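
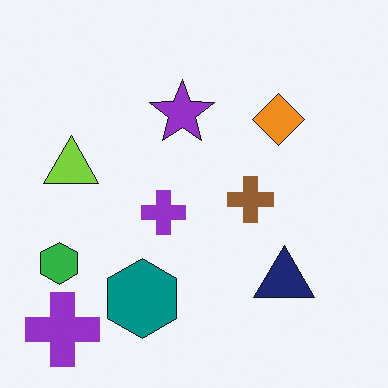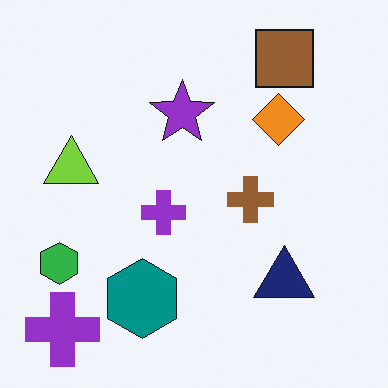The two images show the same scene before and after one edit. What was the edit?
The second image is the first overlaid with an additional brown square.

A brown square appears in the second image that is absent from the first.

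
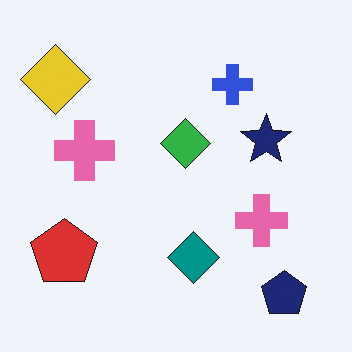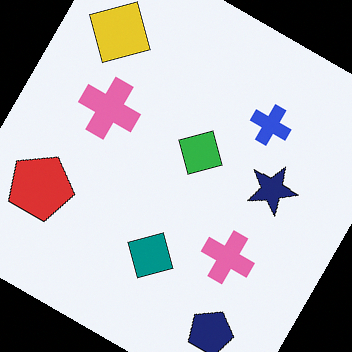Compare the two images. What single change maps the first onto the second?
Rotated clockwise by a moderate amount.

Every shape is tilted by the same angle and the image corners show triangular fill wedges — a whole-image rotation by a non-right angle.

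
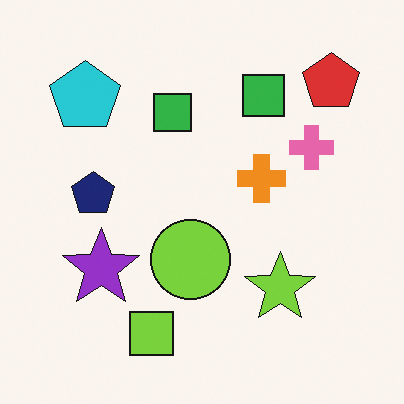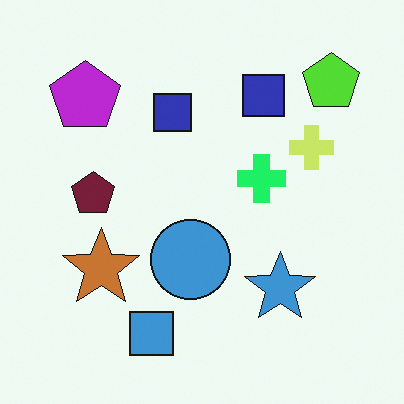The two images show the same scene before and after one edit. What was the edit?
It was hue-shifted noticeably.

Every shape's color has rotated by the same amount around the hue wheel — a uniform hue shift.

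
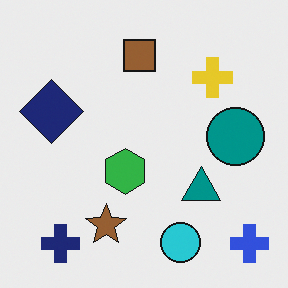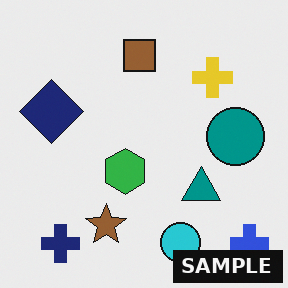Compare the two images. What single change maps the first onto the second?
It was watermarked with the text "SAMPLE" in the lower-right corner.

A dark label reading "SAMPLE" appears in the lower-right corner.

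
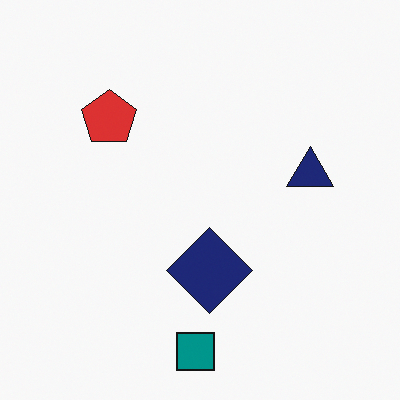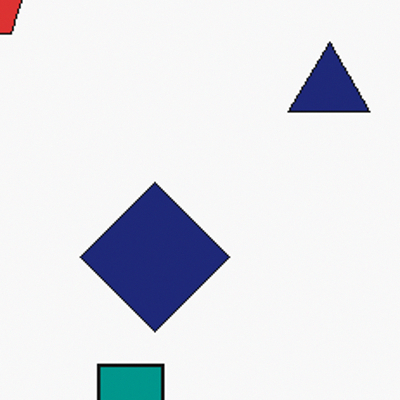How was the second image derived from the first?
The second image is the first cropped to a noticeably smaller region and rescaled.

The visible shapes are larger and the field of view is narrower; shapes near the original edges may be partly or wholly outside the frame — a crop-and-rescale.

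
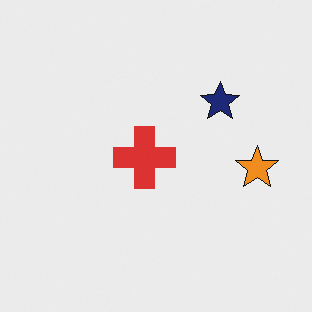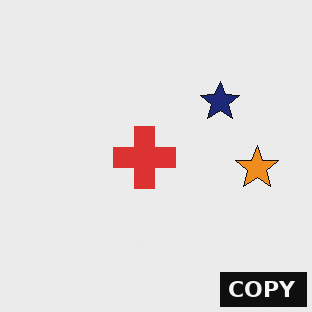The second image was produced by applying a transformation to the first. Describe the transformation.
This is the original image watermarked with the text "COPY" in the lower-right corner.

A dark label reading "COPY" appears in the lower-right corner.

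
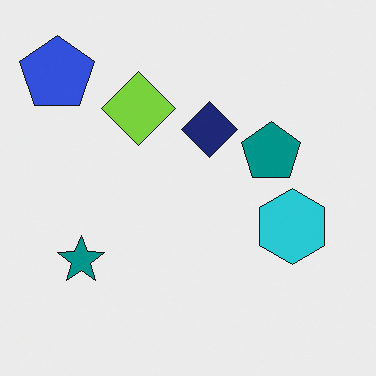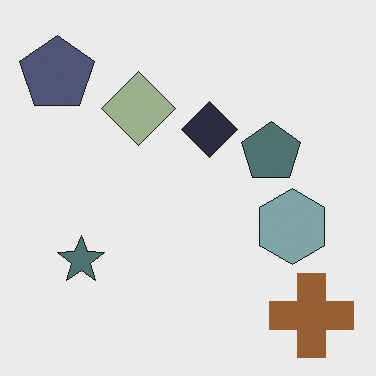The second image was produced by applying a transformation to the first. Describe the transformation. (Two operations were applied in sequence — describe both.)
The second image is the first heavily desaturated, then overlaid with an additional brown cross.

All colors are more muted and greyish — a global saturation change. A brown cross appears in the second image that is absent from the first.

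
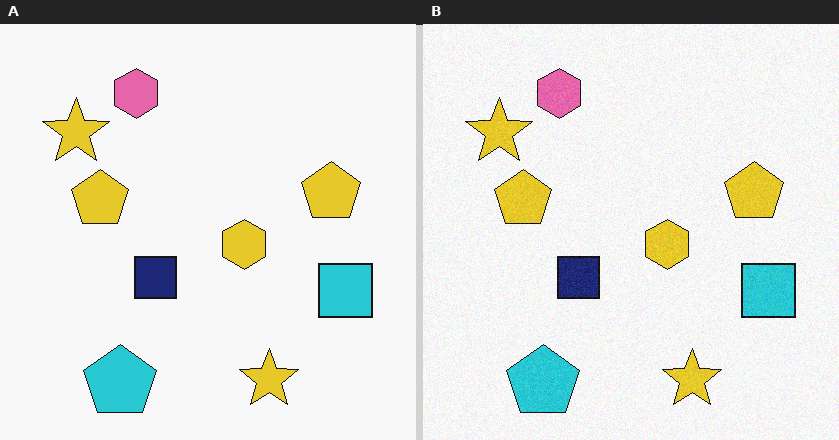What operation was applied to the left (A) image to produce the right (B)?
Degraded with subtle gaussian noise.

Random speckle covers the whole image, including the flat background.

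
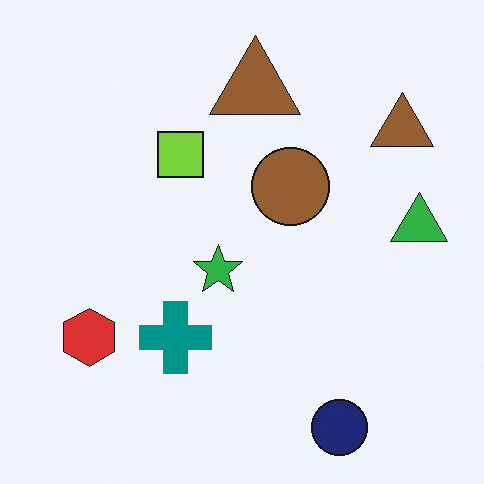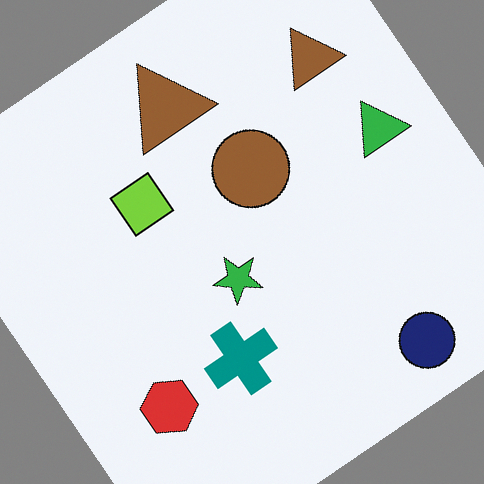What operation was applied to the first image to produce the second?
The image was rotated counter-clockwise by a large amount — several tens of degrees.

Every shape is tilted by the same angle and the image corners show triangular fill wedges — a whole-image rotation by a non-right angle.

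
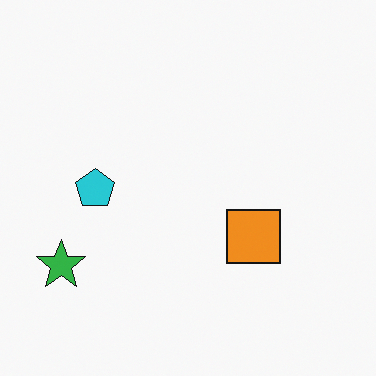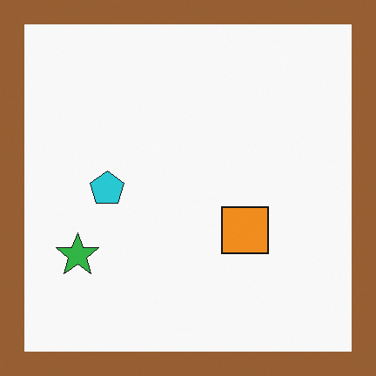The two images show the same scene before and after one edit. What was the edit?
The second image is the first framed with a brown border.

A solid brown frame runs around the edge of the second image, with the content slightly shrunk inside it.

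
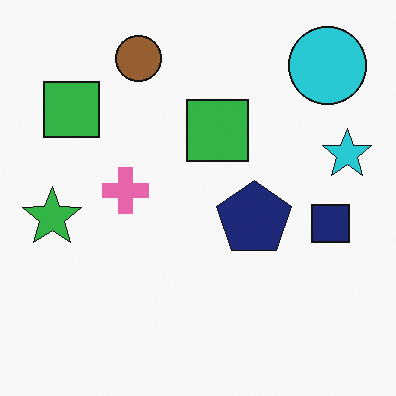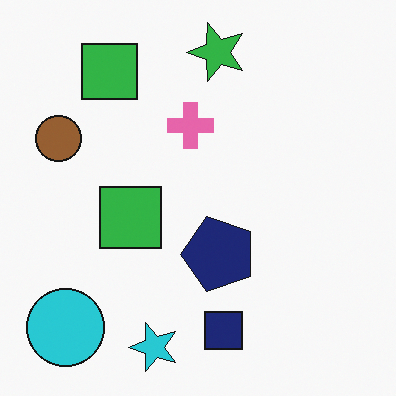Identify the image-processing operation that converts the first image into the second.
Transposed (reflected across the top-left ↔ bottom-right diagonal).

Shapes have swapped their row and column positions — what was in the top-right is now in the bottom-left — a diagonal reflection.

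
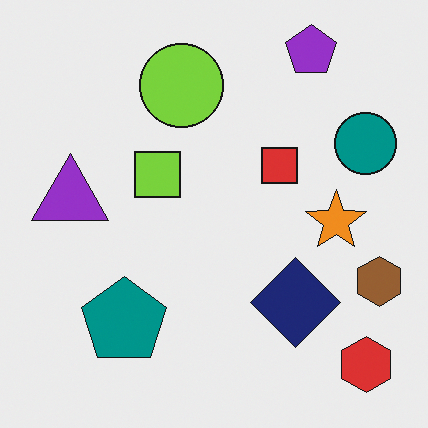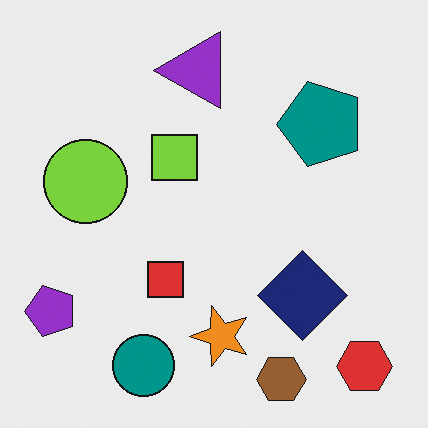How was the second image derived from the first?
It was transposed (reflected across the top-left ↔ bottom-right diagonal).

Shapes have swapped their row and column positions — what was in the top-right is now in the bottom-left — a diagonal reflection.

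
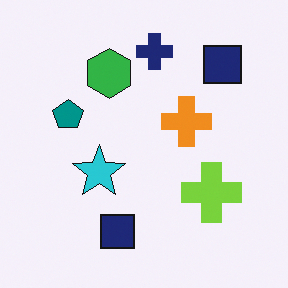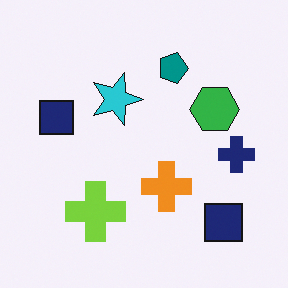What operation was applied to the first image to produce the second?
The second image is the first rotated 90° clockwise.

The navy cross sits in the top of the first image and the right of the second — consistent with a whole-image 90° clockwise rotation.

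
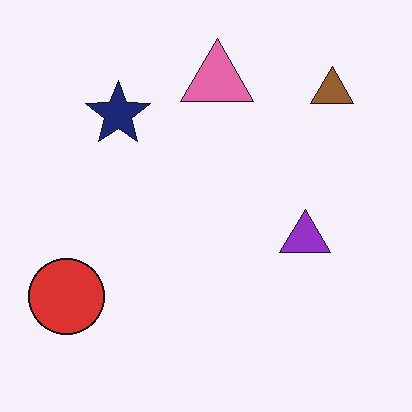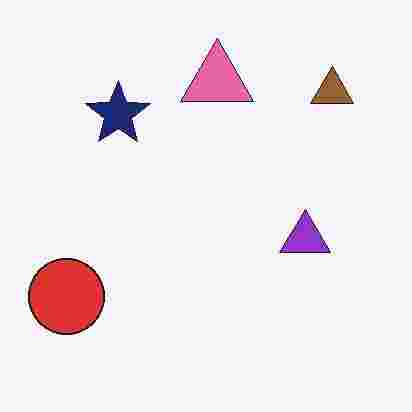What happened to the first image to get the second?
The second image is the first heavily JPEG-compressed with obvious blocking artifacts.

Blocky 8×8 compression artifacts appear around shape edges and the flat background shows ringing — characteristic JPEG degradation.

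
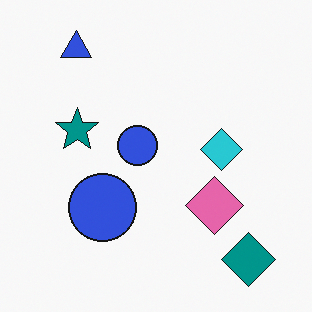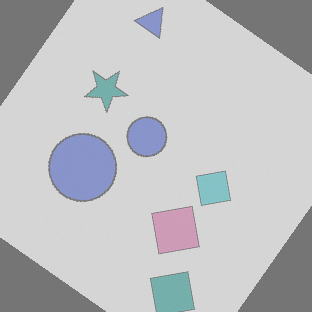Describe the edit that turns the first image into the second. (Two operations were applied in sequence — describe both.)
It was rotated clockwise by a large amount — several tens of degrees, then washed out (contrast reduced).

Every shape is tilted by the same angle and the image corners show triangular fill wedges — a whole-image rotation by a non-right angle. Tones are pushed toward mid-grey across the whole image — a global contrast change.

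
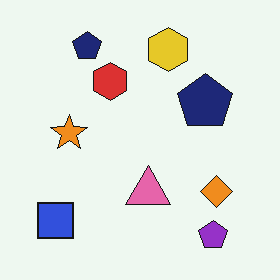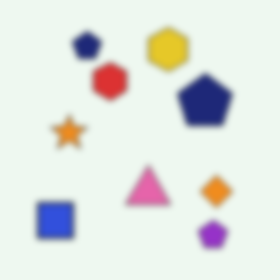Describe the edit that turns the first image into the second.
The image was moderately blurred.

Shape edges and outlines are uniformly softened across the whole image.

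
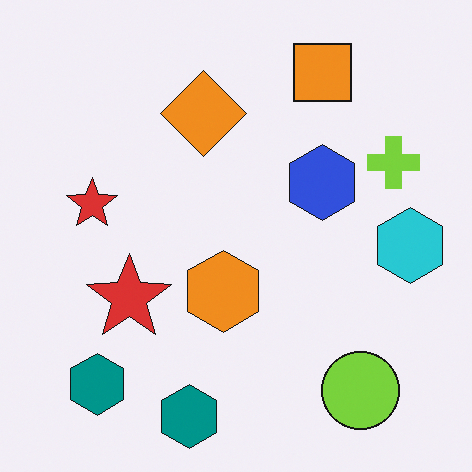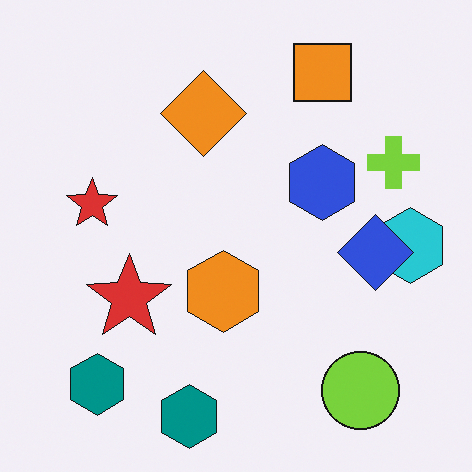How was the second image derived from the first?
Overlaid with an additional blue diamond.

A blue diamond appears in the second image that is absent from the first.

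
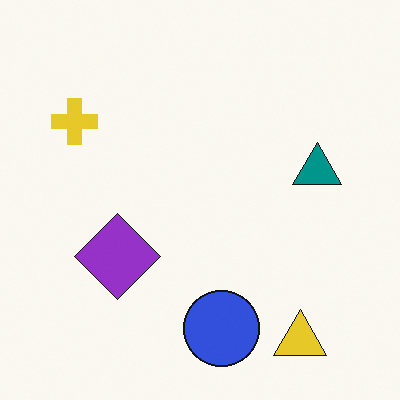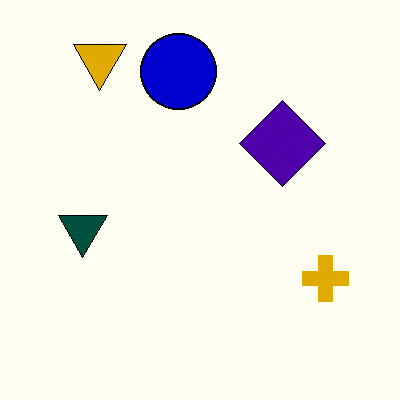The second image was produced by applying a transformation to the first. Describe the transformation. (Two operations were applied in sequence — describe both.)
The image was given much higher contrast, then rotated 180°.

Tones are pushed away from mid-grey across the whole image — a global contrast change. The yellow triangle sits in the bottom-right of the first image and the top-left of the second — consistent with a whole-image 180° rotation.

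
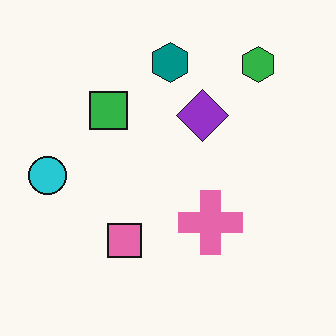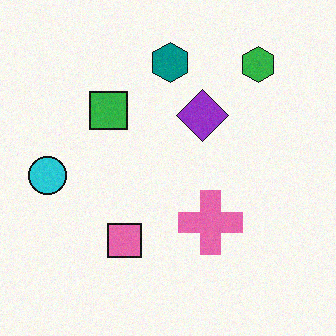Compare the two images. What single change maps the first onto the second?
Degraded with light additive noise.

Random speckle covers the whole image, including the flat background.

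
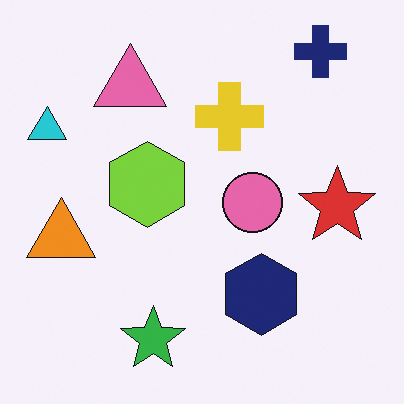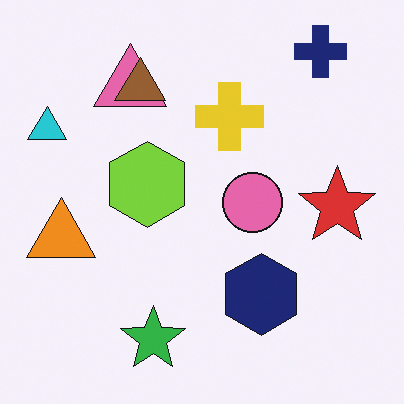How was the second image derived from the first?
Overlaid with an additional brown triangle.

A brown triangle appears in the second image that is absent from the first.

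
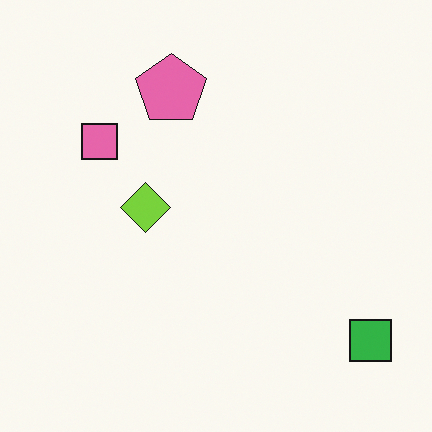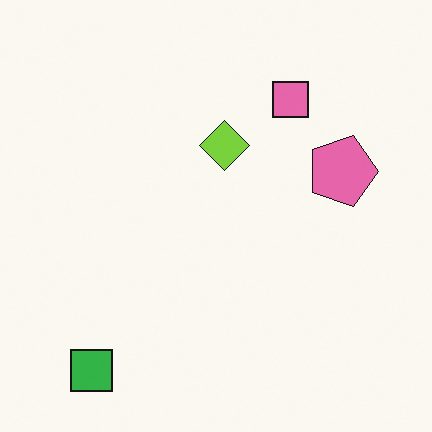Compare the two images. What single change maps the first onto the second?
It was rotated 90° clockwise.

The green square sits in the bottom-right of the first image and the bottom-left of the second — consistent with a whole-image 90° clockwise rotation.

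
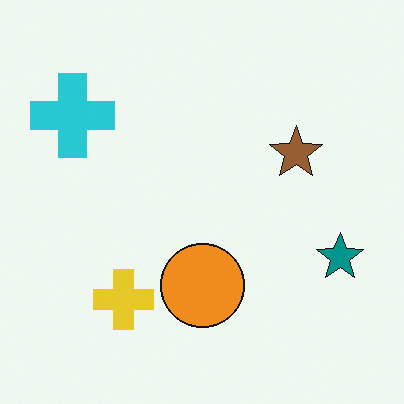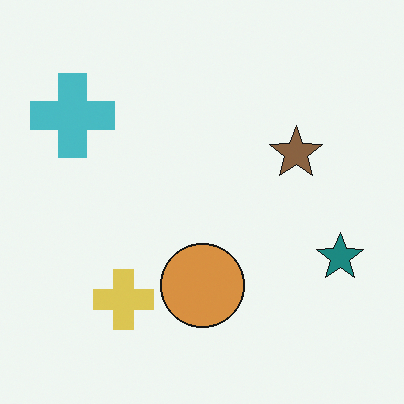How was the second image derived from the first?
The second image is the first slightly desaturated.

All colors are more muted and greyish — a global saturation change.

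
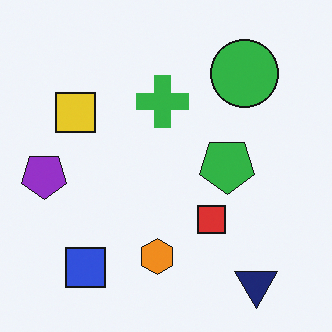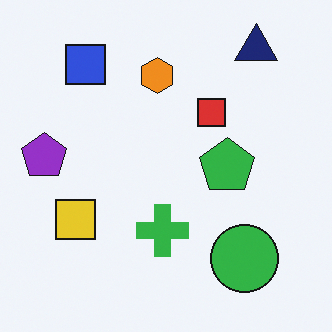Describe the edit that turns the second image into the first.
It was flipped vertically (top ↔ bottom).

The navy triangle is in the top-right of the second image and the bottom-right of the first — shapes on opposite sides of the horizontal midline have swapped in a mirror flip.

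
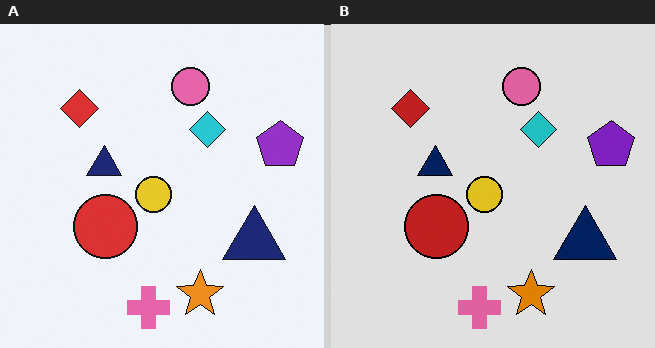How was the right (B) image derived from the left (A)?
This is the original image moderately posterized.

Each flat color has snapped to a coarser quantized level — most visibly, the near-white background has dropped to a flat grey.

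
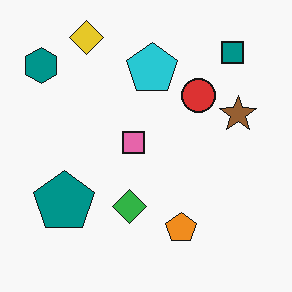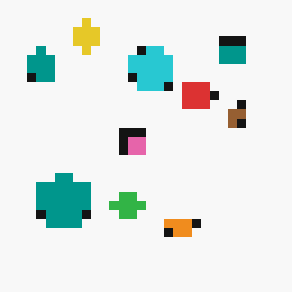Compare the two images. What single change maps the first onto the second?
This is the original image heavily pixelated into large blocks.

Shapes are reduced to large square blocks; fine edges and outlines are lost — a downscale-then-upscale (mosaic) effect.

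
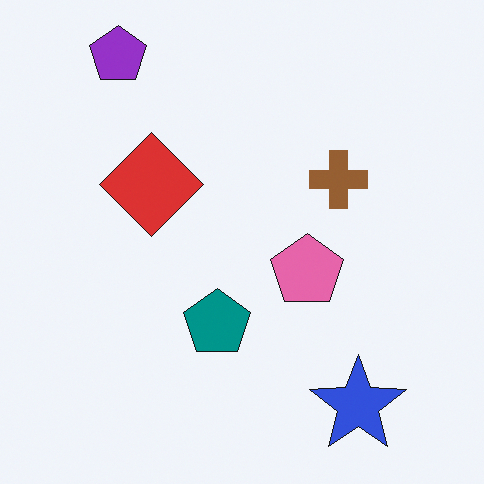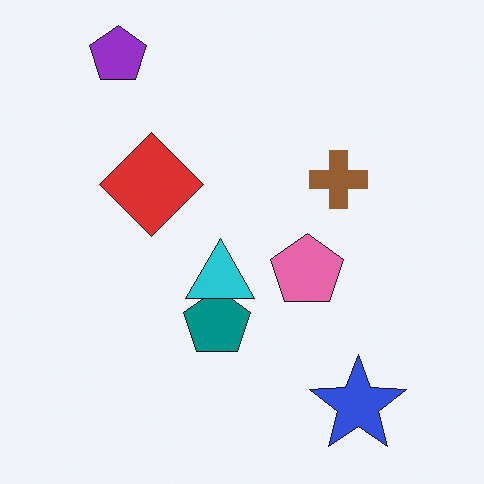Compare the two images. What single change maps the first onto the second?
It was overlaid with an additional cyan triangle.

A cyan triangle appears in the second image that is absent from the first.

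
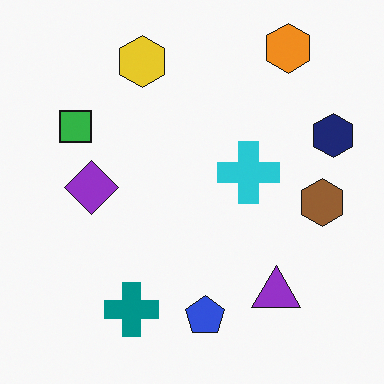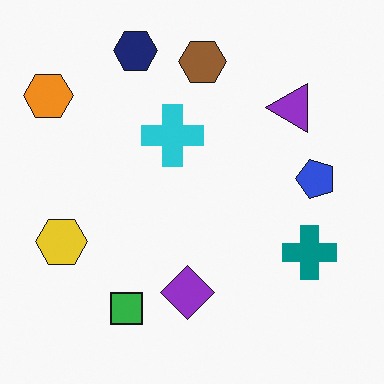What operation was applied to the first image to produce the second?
It was rotated 90° counter-clockwise.

The orange hexagon sits in the top-right of the first image and the top-left of the second — consistent with a whole-image 90° counter-clockwise rotation.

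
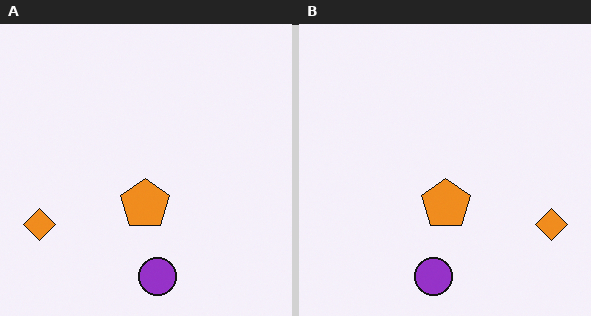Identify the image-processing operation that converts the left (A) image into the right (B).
Flipped horizontally (left ↔ right).

The orange diamond is in the bottom-left of the left (A) image and the bottom-right of the right (B) — shapes on opposite sides of the vertical midline have swapped in a mirror flip.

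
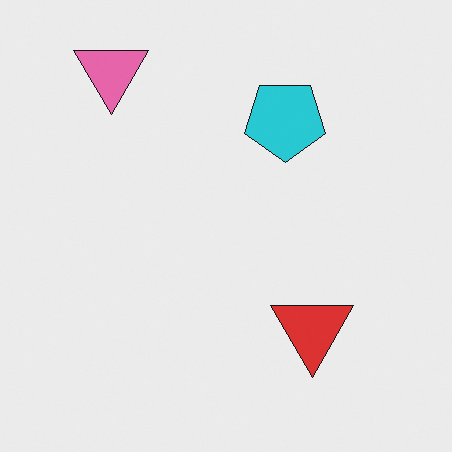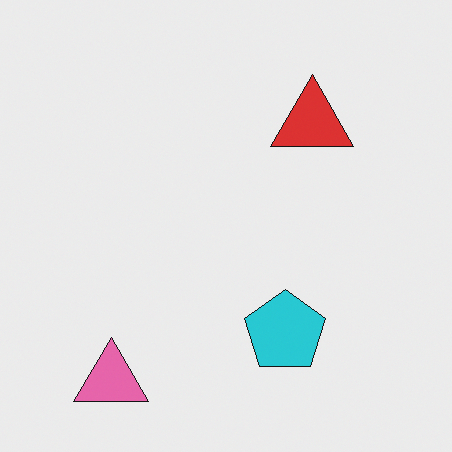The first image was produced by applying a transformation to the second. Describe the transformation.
This is the original image flipped vertically (top ↔ bottom).

The pink triangle is in the bottom-left of the second image and the top-left of the first — shapes on opposite sides of the horizontal midline have swapped in a mirror flip.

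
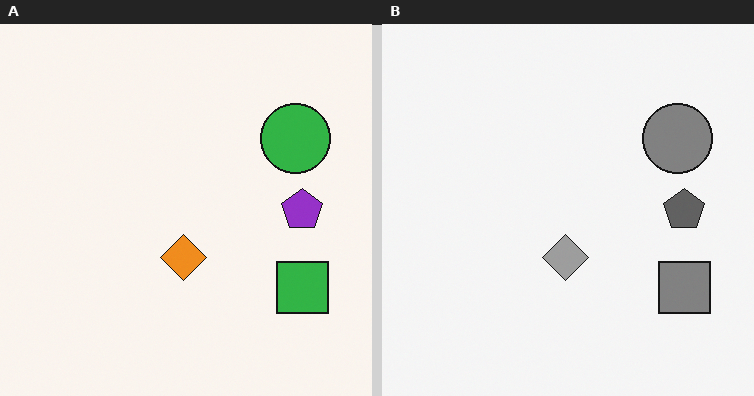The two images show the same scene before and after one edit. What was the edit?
Converted to grayscale.

All color is removed — every shape is now a shade of grey.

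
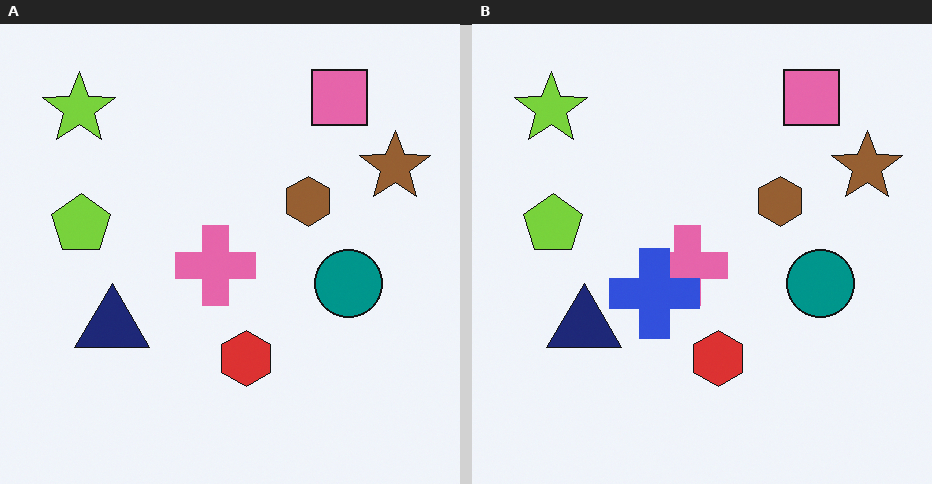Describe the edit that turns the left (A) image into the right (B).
The right (B) image is the left (A) overlaid with an additional blue cross.

A blue cross appears in the right (B) image that is absent from the left (A).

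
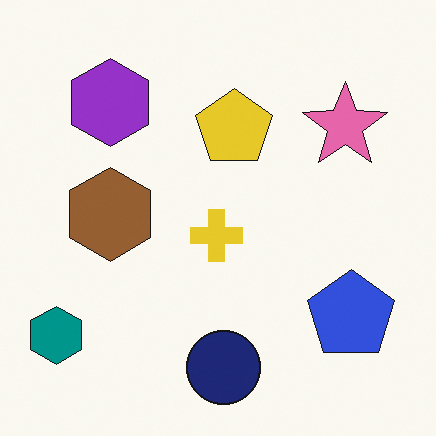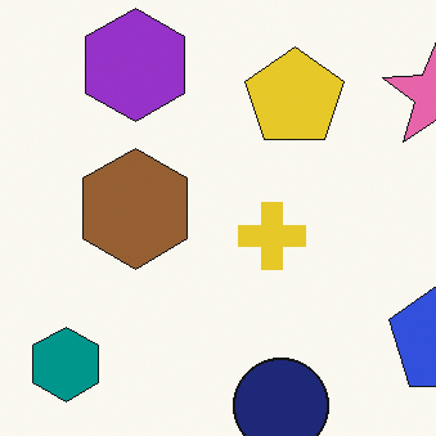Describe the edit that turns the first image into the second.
The transformation is: cropped slightly and scaled back up.

The visible shapes are larger and the field of view is narrower; shapes near the original edges may be partly or wholly outside the frame — a crop-and-rescale.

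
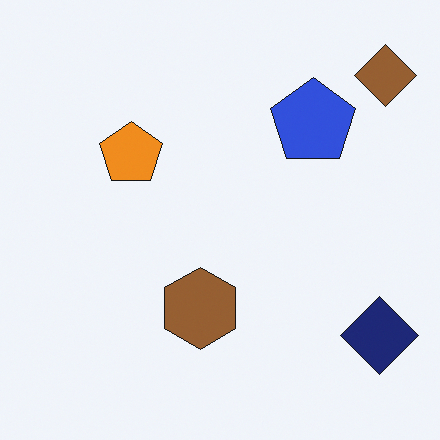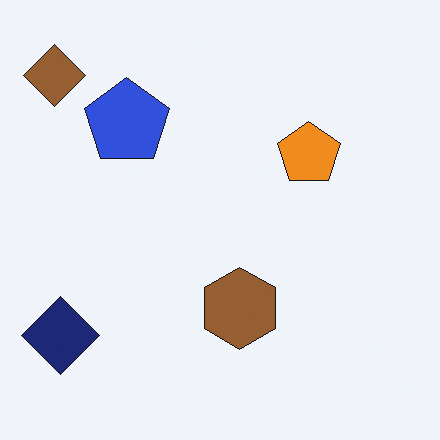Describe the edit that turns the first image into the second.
Flipped horizontally (left ↔ right).

The brown diamond is in the top-right of the first image and the top-left of the second — shapes on opposite sides of the vertical midline have swapped in a mirror flip.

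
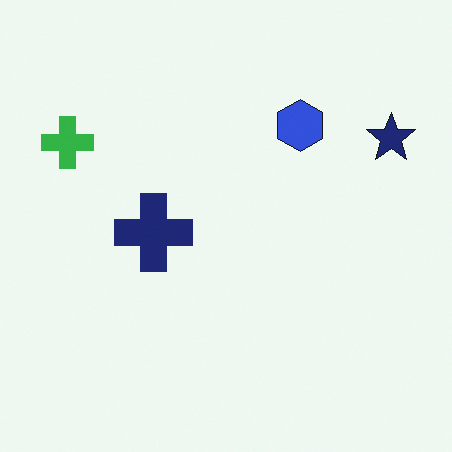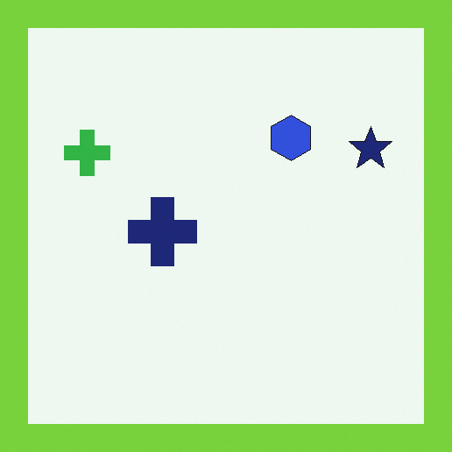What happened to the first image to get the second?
This is the original image framed with a lime border.

A solid lime frame runs around the edge of the second image, with the content slightly shrunk inside it.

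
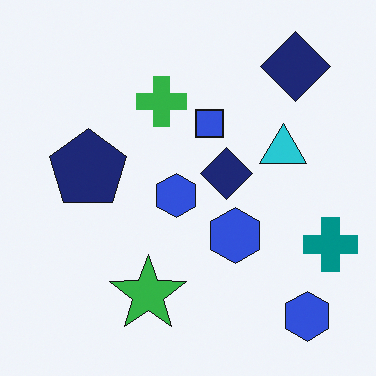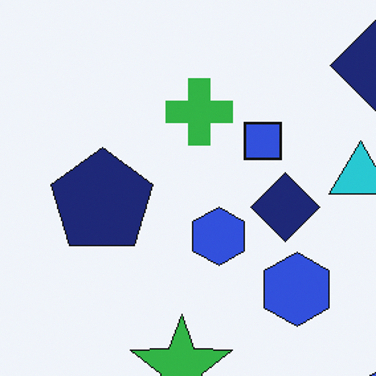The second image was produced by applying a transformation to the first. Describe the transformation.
Cropped slightly and scaled back up.

The visible shapes are larger and the field of view is narrower; shapes near the original edges may be partly or wholly outside the frame — a crop-and-rescale.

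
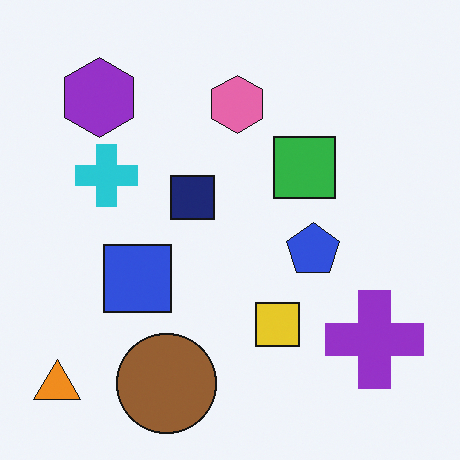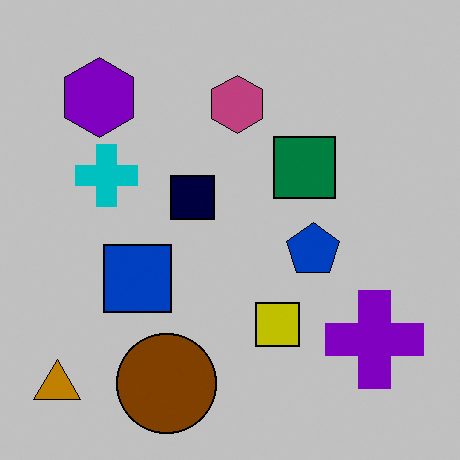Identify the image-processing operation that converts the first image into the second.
This is the original image heavily posterized to just a handful of flat colors.

Each flat color has snapped to a coarser quantized level — most visibly, the near-white background has dropped to a flat grey.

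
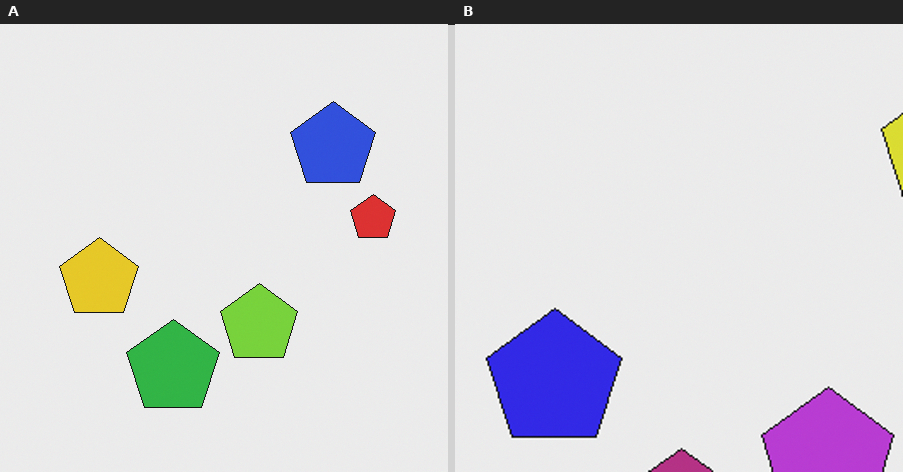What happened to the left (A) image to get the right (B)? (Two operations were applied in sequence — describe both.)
The image was hue-shifted through roughly half the color wheel, then cropped to a noticeably smaller region and rescaled.

Every shape's color has rotated by the same amount around the hue wheel — a uniform hue shift. The visible shapes are larger and the field of view is narrower; shapes near the original edges may be partly or wholly outside the frame — a crop-and-rescale.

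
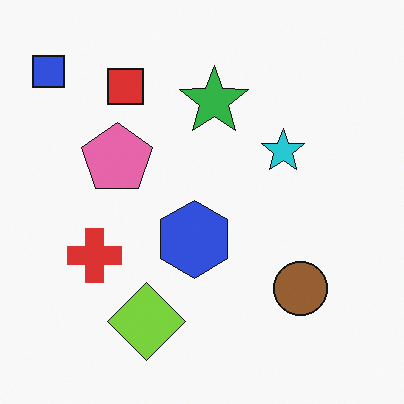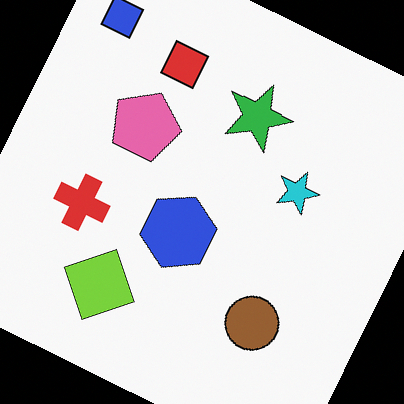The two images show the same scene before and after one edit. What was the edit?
Rotated clockwise by a moderate amount.

Every shape is tilted by the same angle and the image corners show triangular fill wedges — a whole-image rotation by a non-right angle.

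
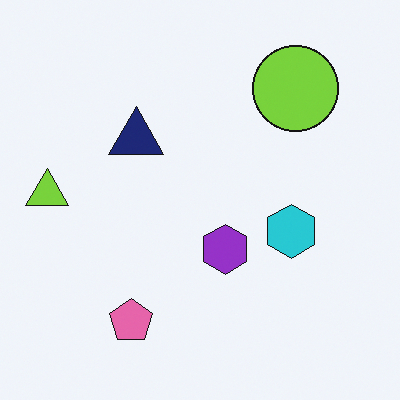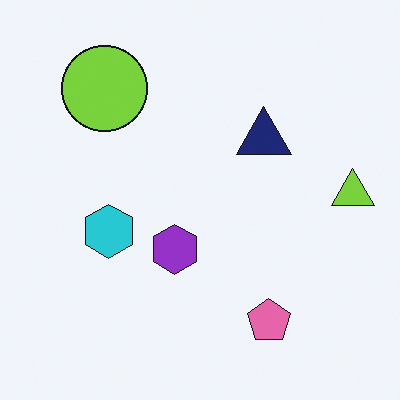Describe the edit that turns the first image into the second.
Flipped horizontally (left ↔ right).

The lime triangle is in the left of the first image and the right of the second — shapes on opposite sides of the vertical midline have swapped in a mirror flip.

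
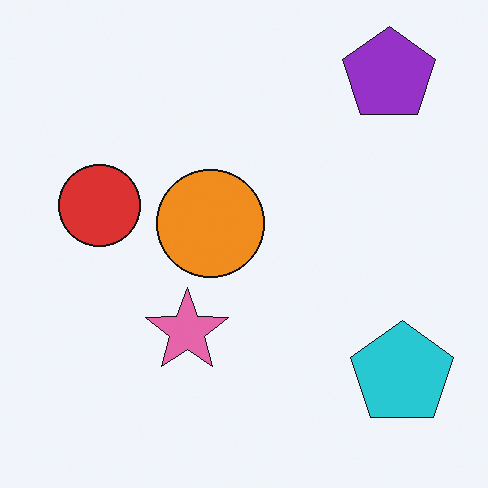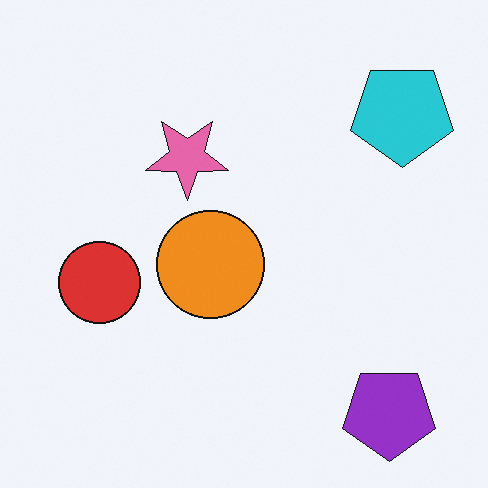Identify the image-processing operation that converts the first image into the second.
The transformation is: flipped vertically (top ↔ bottom).

The purple pentagon is in the top-right of the first image and the bottom-right of the second — shapes on opposite sides of the horizontal midline have swapped in a mirror flip.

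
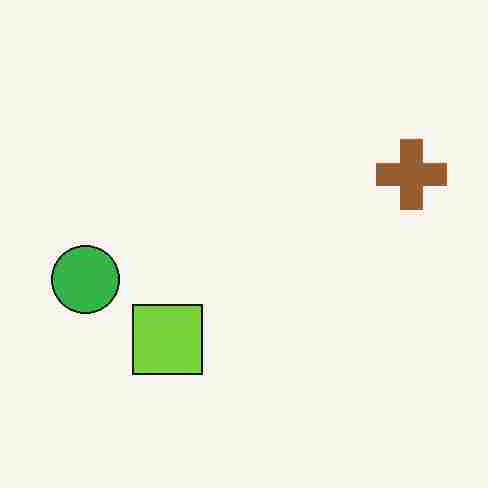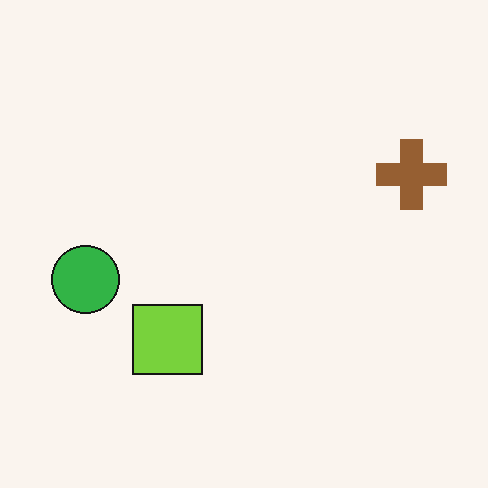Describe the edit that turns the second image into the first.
The image was degraded with heavy JPEG compression.

Blocky 8×8 compression artifacts appear around shape edges and the flat background shows ringing — characteristic JPEG degradation.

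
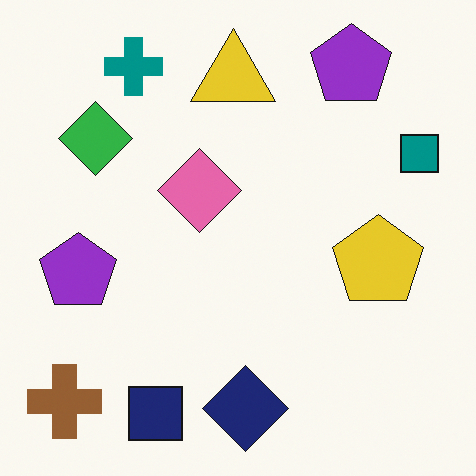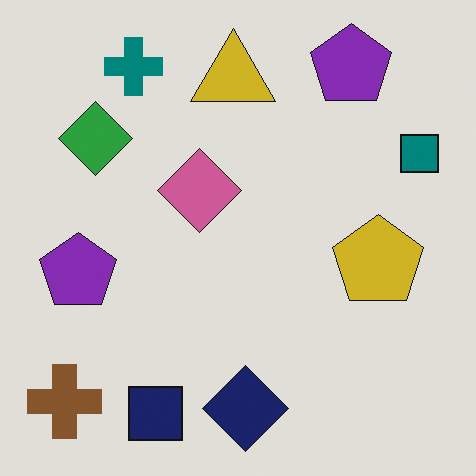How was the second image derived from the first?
The image was slightly darkened.

Every pixel — background and shapes alike — is uniformly darkened.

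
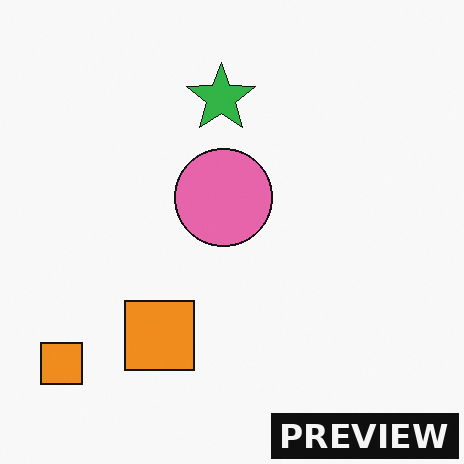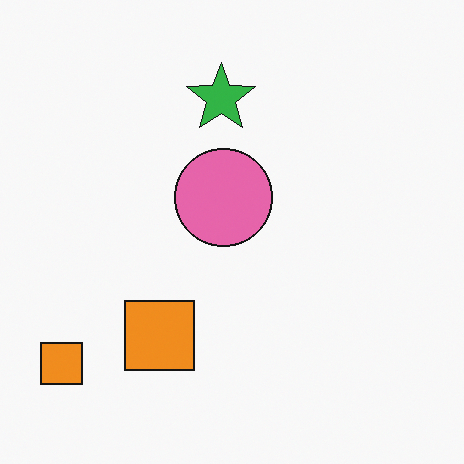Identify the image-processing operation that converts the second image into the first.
The transformation is: watermarked with the text "PREVIEW" in the lower-right corner.

A dark label reading "PREVIEW" appears in the lower-right corner.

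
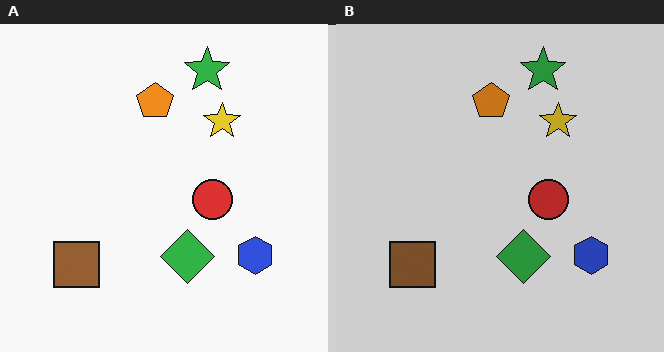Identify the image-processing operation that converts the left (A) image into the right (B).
The image was slightly darkened.

Every pixel — background and shapes alike — is uniformly darkened.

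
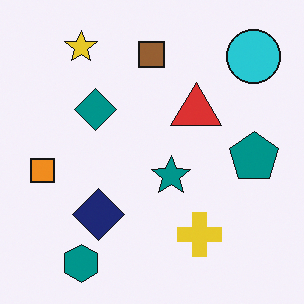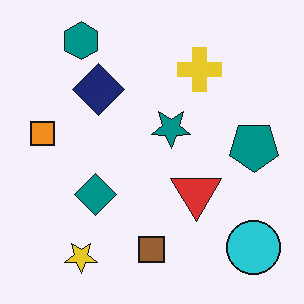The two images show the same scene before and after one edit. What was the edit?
It was flipped vertically (top ↔ bottom).

The teal hexagon is in the bottom-left of the first image and the top-left of the second — shapes on opposite sides of the horizontal midline have swapped in a mirror flip.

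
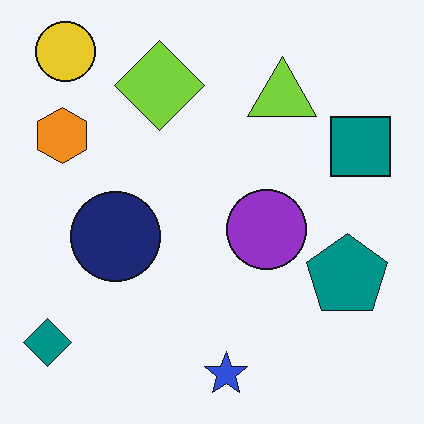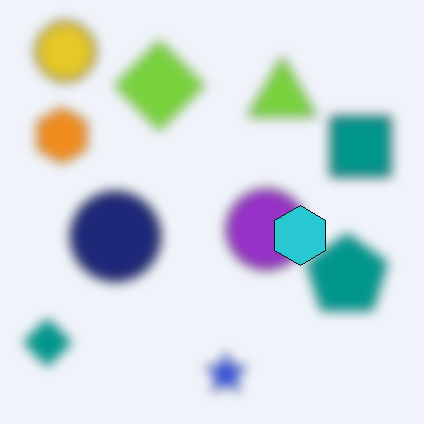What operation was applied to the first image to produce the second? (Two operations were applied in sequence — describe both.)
The second image is the first strongly gaussian-blurred, then overlaid with an additional cyan hexagon.

Shape edges and outlines are uniformly softened across the whole image. A cyan hexagon appears in the second image that is absent from the first.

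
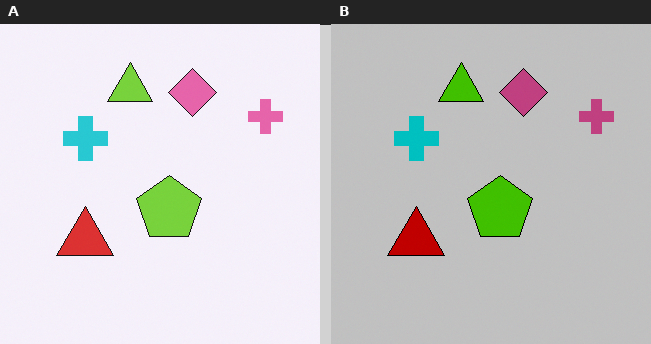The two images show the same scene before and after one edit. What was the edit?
The image was aggressively posterized.

Each flat color has snapped to a coarser quantized level — most visibly, the near-white background has dropped to a flat grey.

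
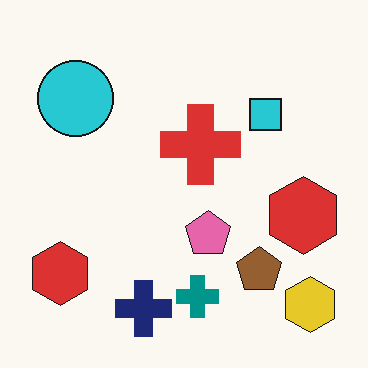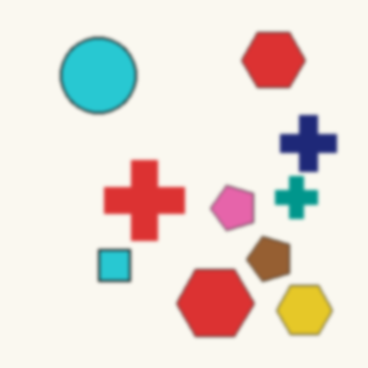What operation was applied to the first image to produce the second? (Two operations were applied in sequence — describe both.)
Slightly softened, then transposed (reflected across the top-left ↔ bottom-right diagonal).

Shape edges and outlines are uniformly softened across the whole image. Shapes have swapped their row and column positions — what was in the top-right is now in the bottom-left — a diagonal reflection.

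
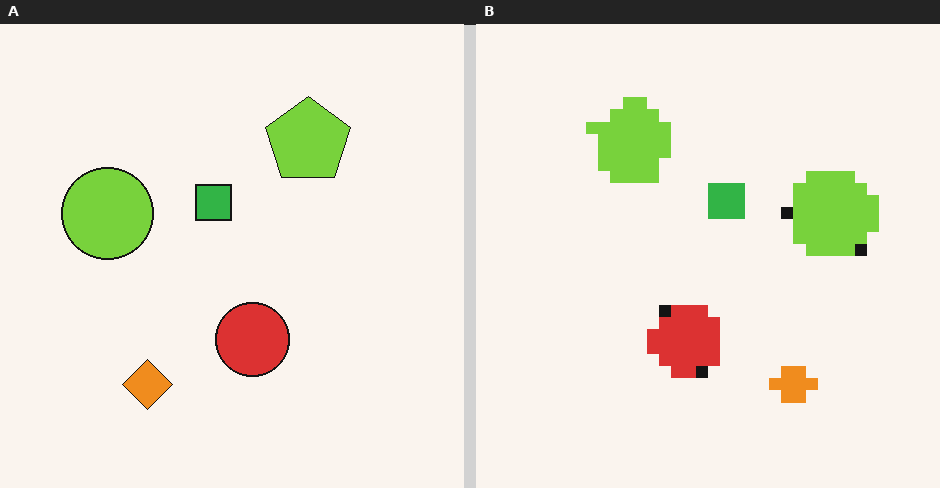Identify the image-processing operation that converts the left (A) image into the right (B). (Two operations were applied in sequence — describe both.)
The image was flipped horizontally (left ↔ right), then coarsely pixelated.

The lime circle is in the left of the left (A) image and the right of the right (B) — shapes on opposite sides of the vertical midline have swapped in a mirror flip. Shapes are reduced to large square blocks; fine edges and outlines are lost — a downscale-then-upscale (mosaic) effect.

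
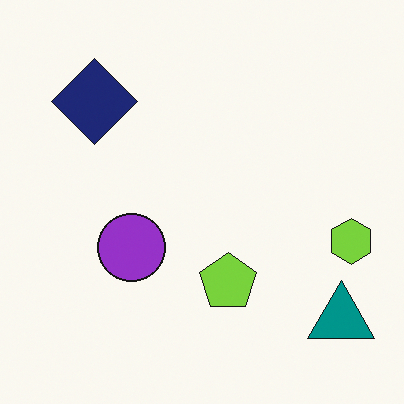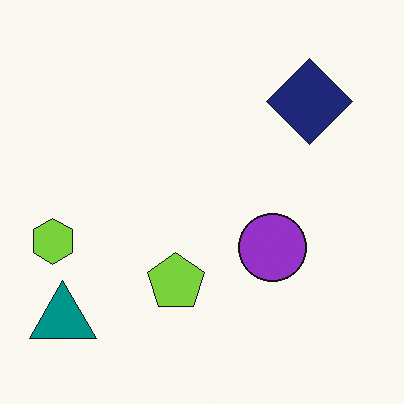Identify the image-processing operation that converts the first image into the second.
This is the original image flipped horizontally (left ↔ right).

The lime hexagon is in the right of the first image and the left of the second — shapes on opposite sides of the vertical midline have swapped in a mirror flip.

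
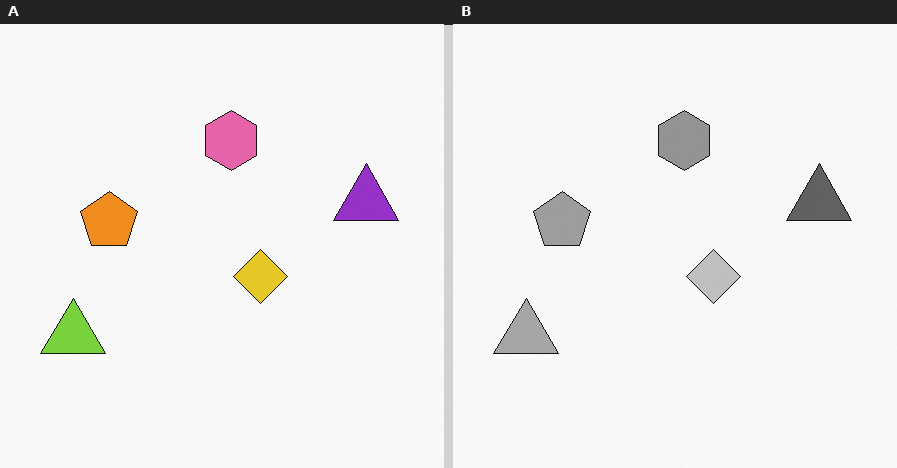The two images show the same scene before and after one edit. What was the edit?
Converted to grayscale.

All color is removed — every shape is now a shade of grey.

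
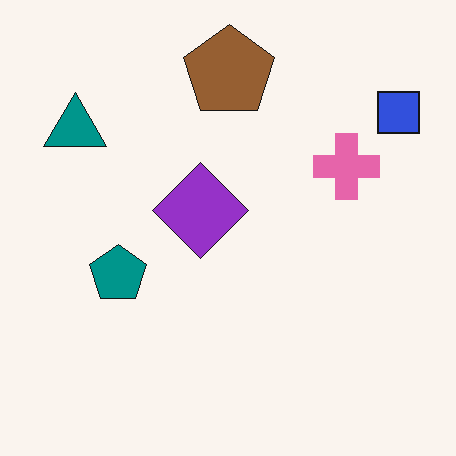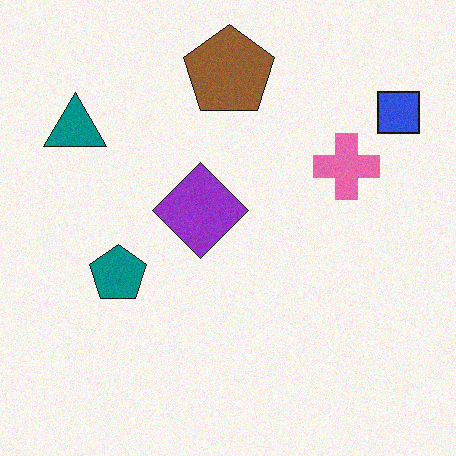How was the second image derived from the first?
This is the original image degraded with subtle gaussian noise.

Random speckle covers the whole image, including the flat background.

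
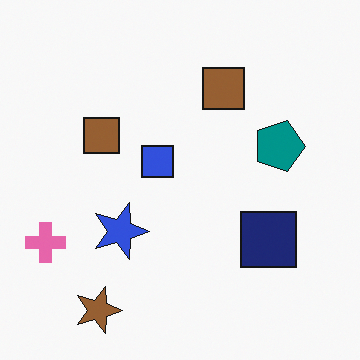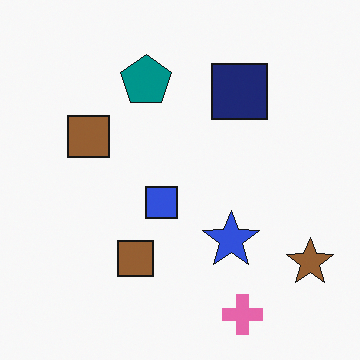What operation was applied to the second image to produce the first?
This is the original image rotated 90° clockwise.

The brown star sits in the bottom-right of the second image and the bottom-left of the first — consistent with a whole-image 90° clockwise rotation.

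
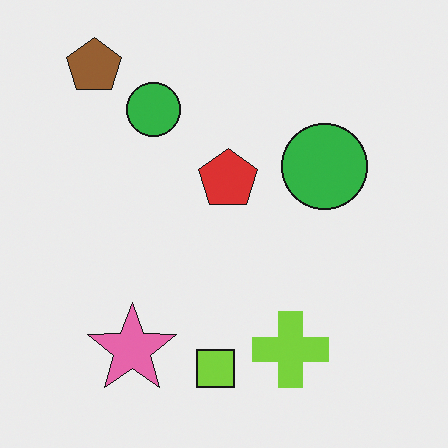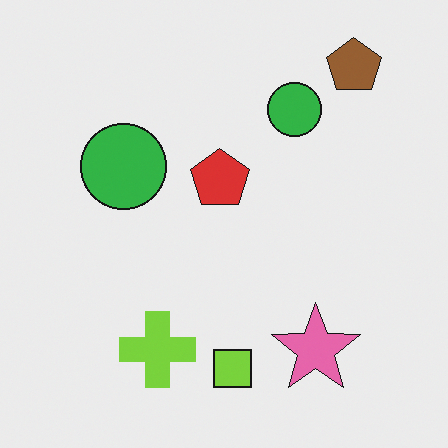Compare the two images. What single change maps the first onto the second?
The image was flipped horizontally (left ↔ right).

The brown pentagon is in the top-left of the first image and the top-right of the second — shapes on opposite sides of the vertical midline have swapped in a mirror flip.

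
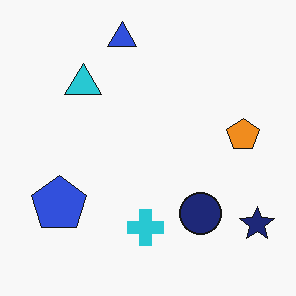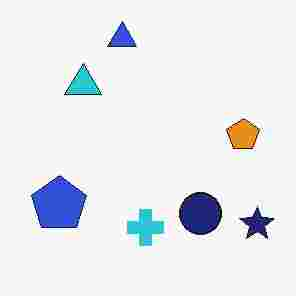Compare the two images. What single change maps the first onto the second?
Heavily JPEG-compressed with obvious blocking artifacts.

Blocky 8×8 compression artifacts appear around shape edges and the flat background shows ringing — characteristic JPEG degradation.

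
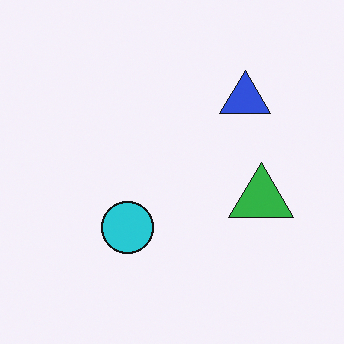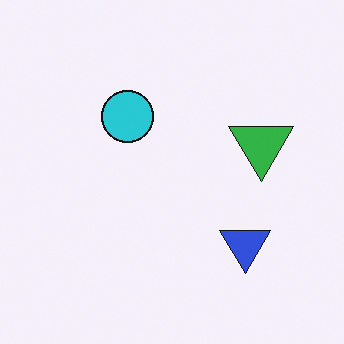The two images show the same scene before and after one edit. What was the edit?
Flipped vertically (top ↔ bottom).

The blue triangle is in the top-right of the first image and the bottom-right of the second — shapes on opposite sides of the horizontal midline have swapped in a mirror flip.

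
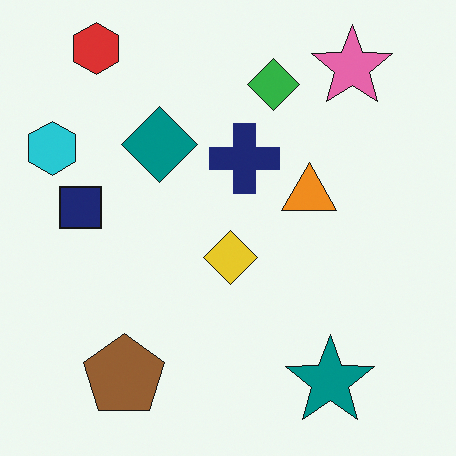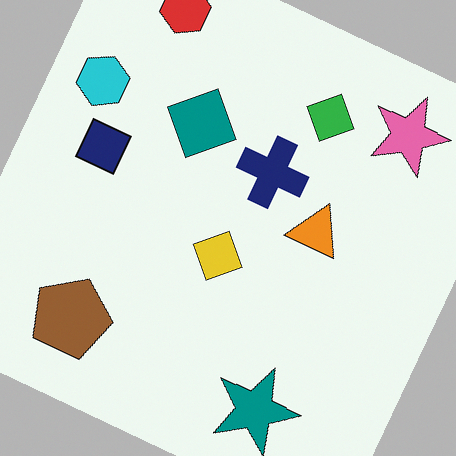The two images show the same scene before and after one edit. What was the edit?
The transformation is: rotated clockwise by a clearly visible amount.

Every shape is tilted by the same angle and the image corners show triangular fill wedges — a whole-image rotation by a non-right angle.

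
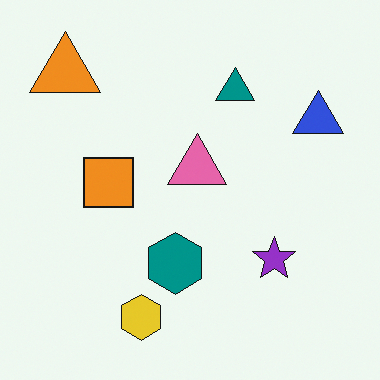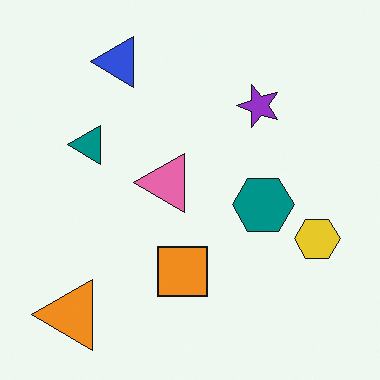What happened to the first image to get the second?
Rotated 90° counter-clockwise.

The orange triangle sits in the top-left of the first image and the bottom-left of the second — consistent with a whole-image 90° counter-clockwise rotation.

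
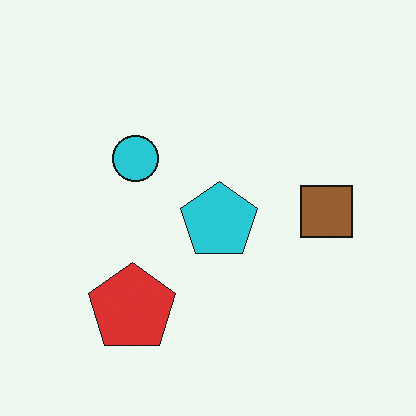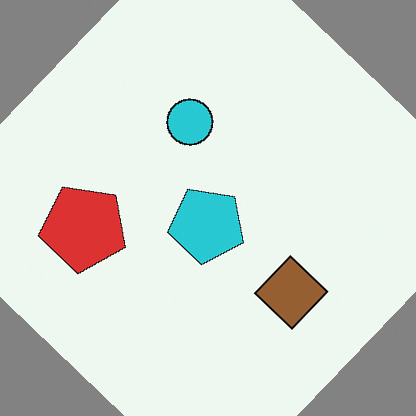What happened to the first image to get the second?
The transformation is: rotated clockwise by a large amount — several tens of degrees.

Every shape is tilted by the same angle and the image corners show triangular fill wedges — a whole-image rotation by a non-right angle.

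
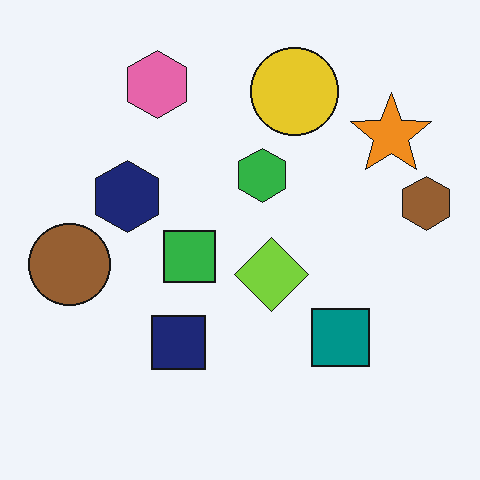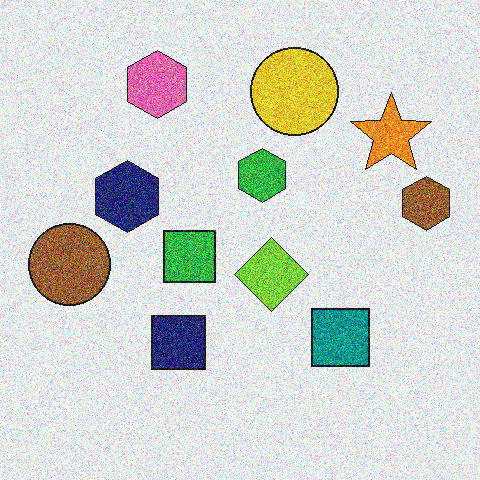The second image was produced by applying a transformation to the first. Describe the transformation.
It was degraded with heavy additive noise.

Random speckle covers the whole image, including the flat background.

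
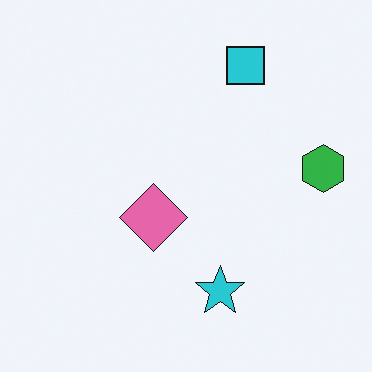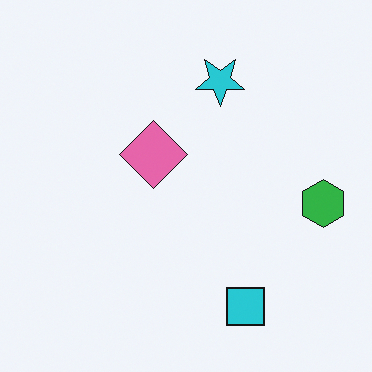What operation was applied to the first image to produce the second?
The transformation is: flipped vertically (top ↔ bottom).

The cyan square is in the top of the first image and the bottom of the second — shapes on opposite sides of the horizontal midline have swapped in a mirror flip.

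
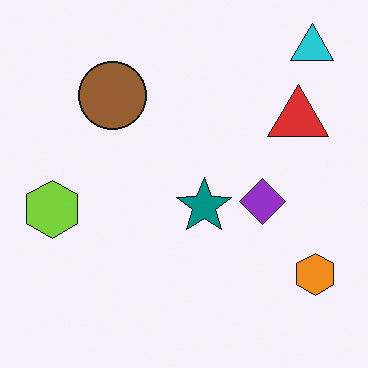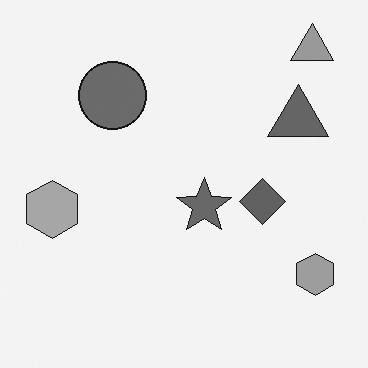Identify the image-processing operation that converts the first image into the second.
The second image is the first converted to grayscale.

All color is removed — every shape is now a shade of grey.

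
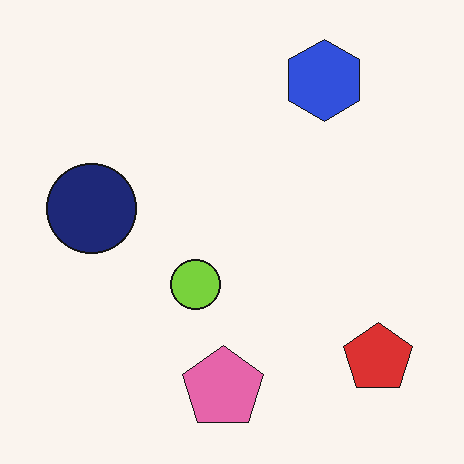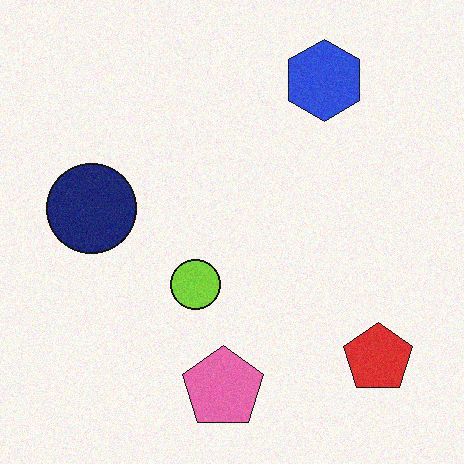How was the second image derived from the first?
The transformation is: degraded with a light layer of grain.

Random speckle covers the whole image, including the flat background.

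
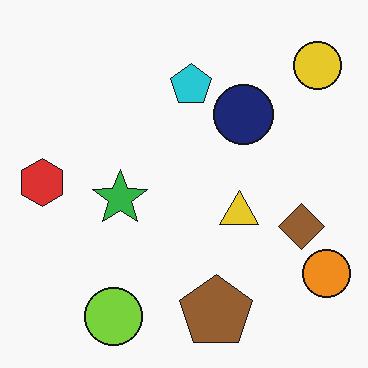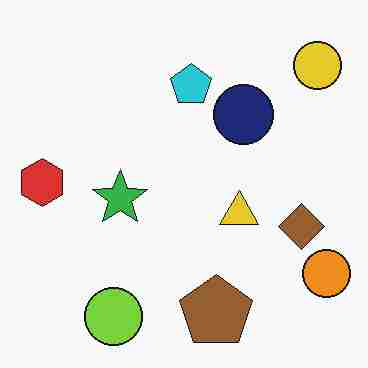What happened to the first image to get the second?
Heavily JPEG-compressed with obvious blocking artifacts.

Blocky 8×8 compression artifacts appear around shape edges and the flat background shows ringing — characteristic JPEG degradation.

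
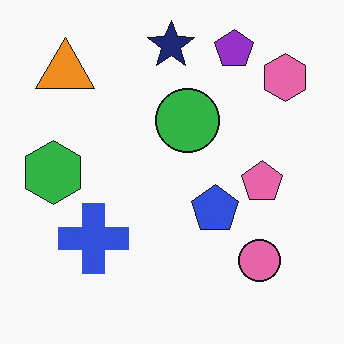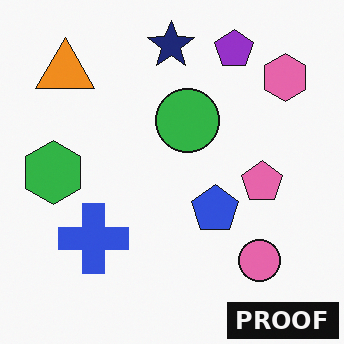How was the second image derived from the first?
The transformation is: watermarked with the text "PROOF" in the lower-right corner.

A dark label reading "PROOF" appears in the lower-right corner.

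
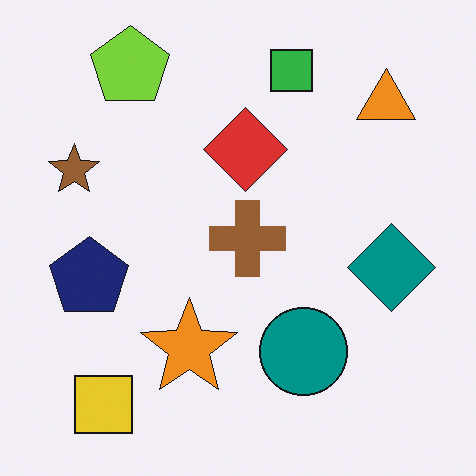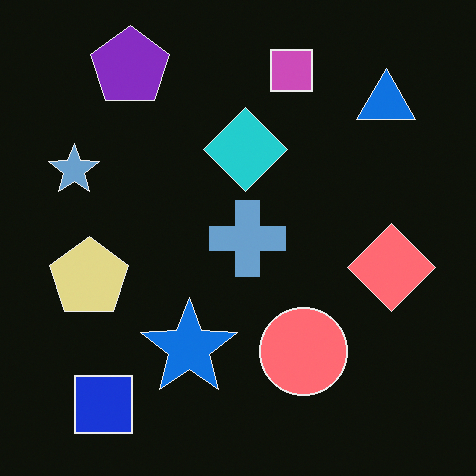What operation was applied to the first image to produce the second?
The transformation is: color-inverted (negative).

The light background has become dark and every shape's color is its complement — a photographic negative.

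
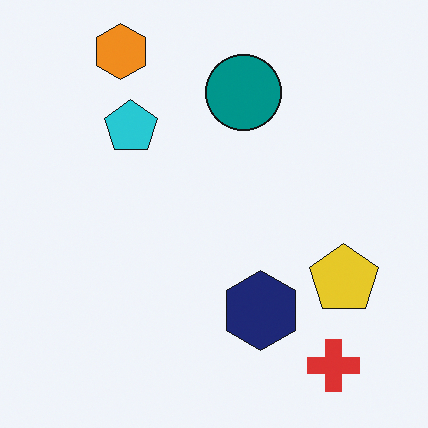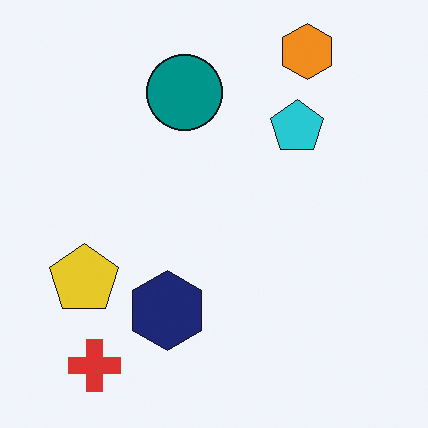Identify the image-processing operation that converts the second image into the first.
Flipped horizontally (left ↔ right).

The yellow pentagon is in the left of the second image and the right of the first — shapes on opposite sides of the vertical midline have swapped in a mirror flip.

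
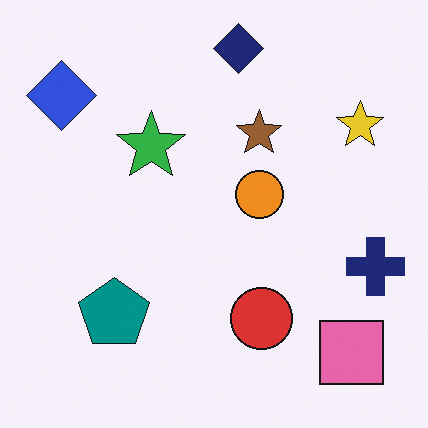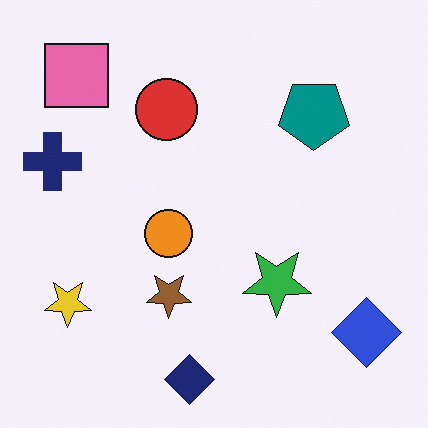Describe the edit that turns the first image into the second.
The image was rotated 180°.

The pink square sits in the bottom-right of the first image and the top-left of the second — consistent with a whole-image 180° rotation.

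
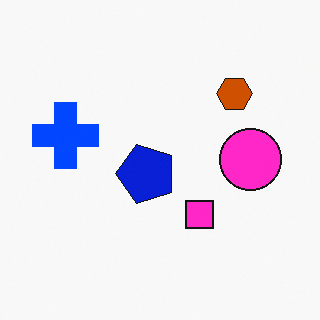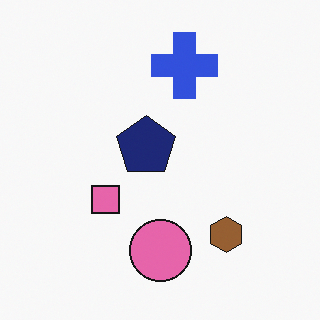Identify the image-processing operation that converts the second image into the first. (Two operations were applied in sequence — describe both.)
The first image is the second rotated 90° counter-clockwise, then heavily oversaturated.

The brown hexagon sits in the bottom-right of the second image and the top-right of the first — consistent with a whole-image 90° counter-clockwise rotation. All colors are more vivid — a global saturation change.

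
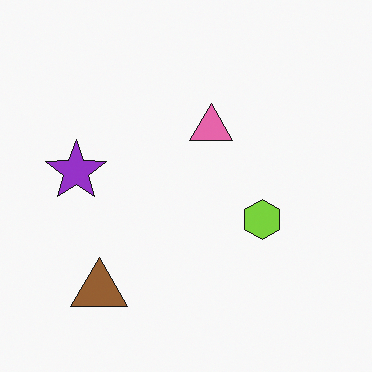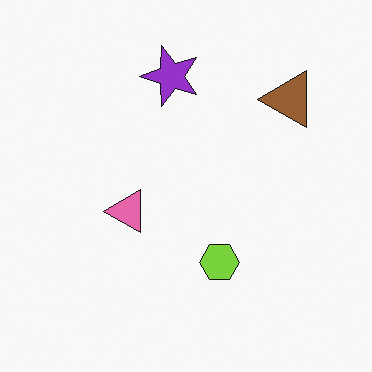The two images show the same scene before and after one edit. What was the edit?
This is the original image transposed (reflected across the top-left ↔ bottom-right diagonal).

Shapes have swapped their row and column positions — what was in the top-right is now in the bottom-left — a diagonal reflection.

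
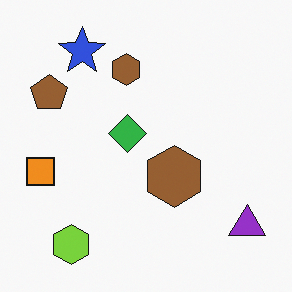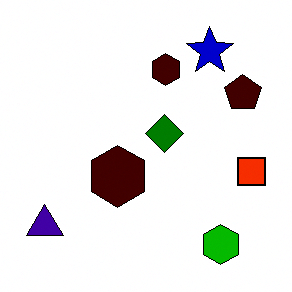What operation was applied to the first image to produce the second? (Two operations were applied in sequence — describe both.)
The image was flipped horizontally (left ↔ right), then boosted in contrast.

The orange square is in the left of the first image and the right of the second — shapes on opposite sides of the vertical midline have swapped in a mirror flip. Tones are pushed away from mid-grey across the whole image — a global contrast change.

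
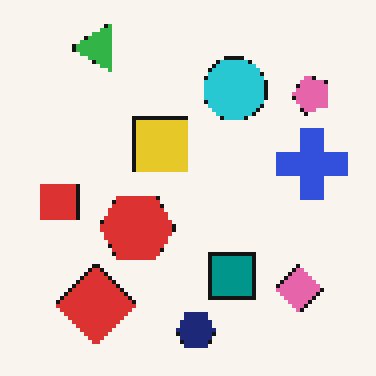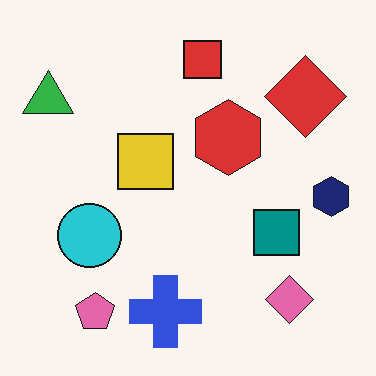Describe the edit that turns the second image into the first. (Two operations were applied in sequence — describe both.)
The transformation is: lightly pixelated (a mild mosaic effect), then transposed (reflected across the top-left ↔ bottom-right diagonal).

Shapes are reduced to large square blocks; fine edges and outlines are lost — a downscale-then-upscale (mosaic) effect. Shapes have swapped their row and column positions — what was in the top-right is now in the bottom-left — a diagonal reflection.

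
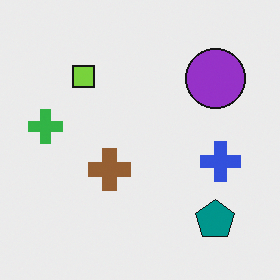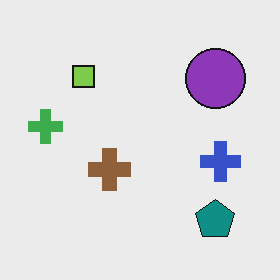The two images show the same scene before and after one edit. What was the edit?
The second image is the first slightly desaturated.

All colors are more muted and greyish — a global saturation change.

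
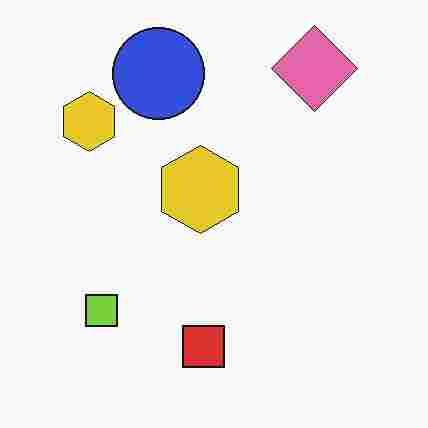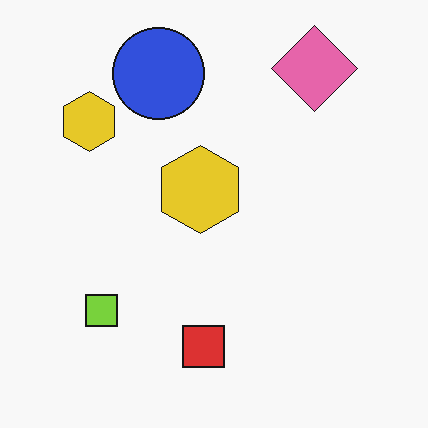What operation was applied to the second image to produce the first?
Heavily JPEG-compressed with obvious blocking artifacts.

Blocky 8×8 compression artifacts appear around shape edges and the flat background shows ringing — characteristic JPEG degradation.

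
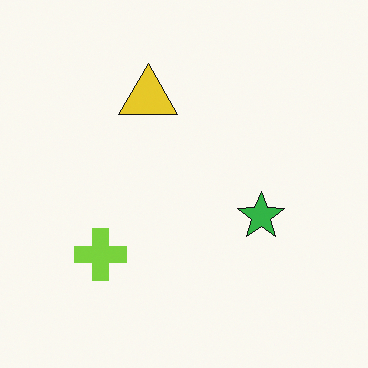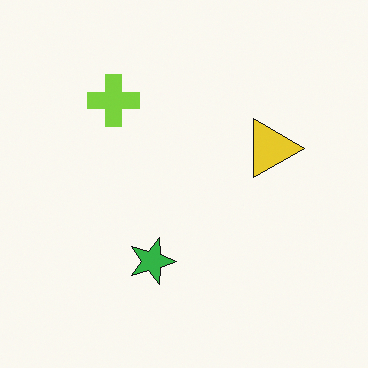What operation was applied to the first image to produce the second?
The transformation is: rotated 90° clockwise.

The lime cross sits in the bottom-left of the first image and the top-left of the second — consistent with a whole-image 90° clockwise rotation.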